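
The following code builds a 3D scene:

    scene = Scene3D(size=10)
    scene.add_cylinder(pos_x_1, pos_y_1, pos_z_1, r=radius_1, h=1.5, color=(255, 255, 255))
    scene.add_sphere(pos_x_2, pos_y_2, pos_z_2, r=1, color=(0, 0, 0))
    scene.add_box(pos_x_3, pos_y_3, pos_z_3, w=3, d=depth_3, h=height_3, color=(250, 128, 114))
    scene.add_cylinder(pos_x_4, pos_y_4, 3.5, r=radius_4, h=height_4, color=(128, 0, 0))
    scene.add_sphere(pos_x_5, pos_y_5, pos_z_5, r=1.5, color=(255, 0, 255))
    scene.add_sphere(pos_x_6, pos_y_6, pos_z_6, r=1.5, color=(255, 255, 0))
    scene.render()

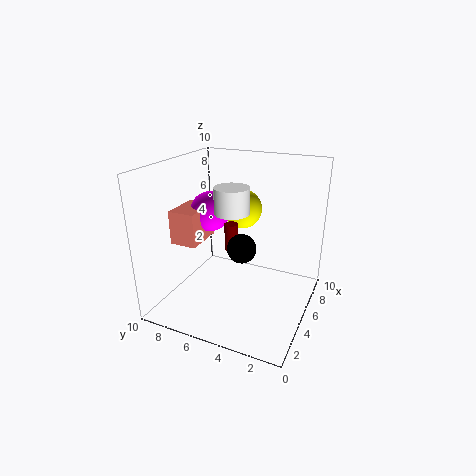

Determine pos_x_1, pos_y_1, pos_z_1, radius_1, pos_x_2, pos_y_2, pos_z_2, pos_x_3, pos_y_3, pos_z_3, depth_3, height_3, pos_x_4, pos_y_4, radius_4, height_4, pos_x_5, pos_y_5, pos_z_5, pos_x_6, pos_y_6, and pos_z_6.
pos_x_1 = 2; pos_y_1 = 4; pos_z_1 = 8; radius_1 = 1; pos_x_2 = 4.5; pos_y_2 = 4.5; pos_z_2 = 4.5; pos_x_3 = 4; pos_y_3 = 8; pos_z_3 = 4; depth_3 = 2; height_3 = 2.5; pos_x_4 = 6; pos_y_4 = 6; radius_4 = 0.5; height_4 = 2; pos_x_5 = 6.5; pos_y_5 = 8; pos_z_5 = 6; pos_x_6 = 8; pos_y_6 = 6; pos_z_6 = 6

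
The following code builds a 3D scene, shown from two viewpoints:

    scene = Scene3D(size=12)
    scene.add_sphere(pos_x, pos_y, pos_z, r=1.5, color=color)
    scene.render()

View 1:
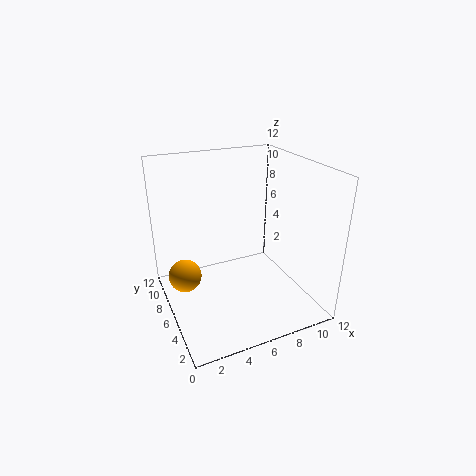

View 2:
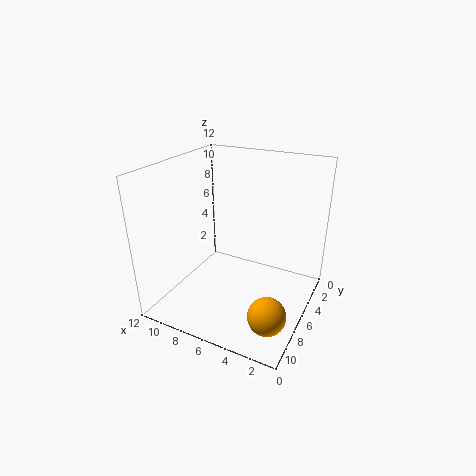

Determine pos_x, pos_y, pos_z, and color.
pos_x = 2
pos_y = 9
pos_z = 1.5
color = 'orange'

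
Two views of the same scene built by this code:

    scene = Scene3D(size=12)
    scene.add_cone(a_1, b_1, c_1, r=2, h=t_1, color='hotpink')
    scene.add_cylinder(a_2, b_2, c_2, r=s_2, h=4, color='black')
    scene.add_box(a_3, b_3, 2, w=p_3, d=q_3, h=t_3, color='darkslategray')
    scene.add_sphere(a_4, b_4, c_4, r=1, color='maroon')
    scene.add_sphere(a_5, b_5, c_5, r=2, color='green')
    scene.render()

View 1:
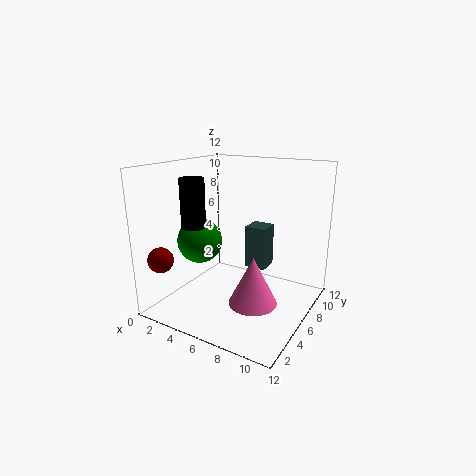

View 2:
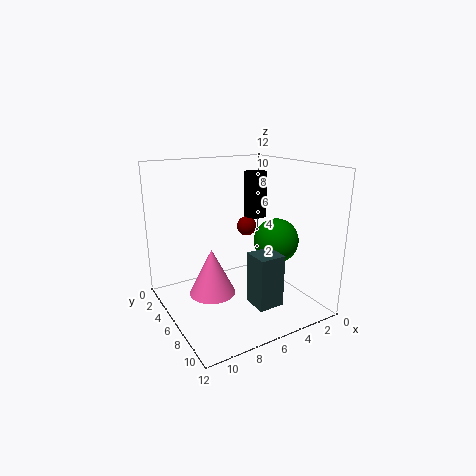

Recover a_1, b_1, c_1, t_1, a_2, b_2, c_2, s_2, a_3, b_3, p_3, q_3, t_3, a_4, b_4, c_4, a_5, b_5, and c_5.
a_1 = 8
b_1 = 5
c_1 = 1
t_1 = 4
a_2 = 3
b_2 = 4
c_2 = 7
s_2 = 1
a_3 = 5
b_3 = 9
p_3 = 2
q_3 = 2
t_3 = 4
a_4 = 2
b_4 = 1
c_4 = 5
a_5 = 2
b_5 = 6
c_5 = 5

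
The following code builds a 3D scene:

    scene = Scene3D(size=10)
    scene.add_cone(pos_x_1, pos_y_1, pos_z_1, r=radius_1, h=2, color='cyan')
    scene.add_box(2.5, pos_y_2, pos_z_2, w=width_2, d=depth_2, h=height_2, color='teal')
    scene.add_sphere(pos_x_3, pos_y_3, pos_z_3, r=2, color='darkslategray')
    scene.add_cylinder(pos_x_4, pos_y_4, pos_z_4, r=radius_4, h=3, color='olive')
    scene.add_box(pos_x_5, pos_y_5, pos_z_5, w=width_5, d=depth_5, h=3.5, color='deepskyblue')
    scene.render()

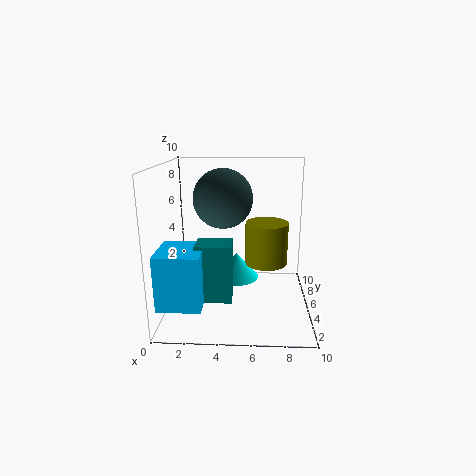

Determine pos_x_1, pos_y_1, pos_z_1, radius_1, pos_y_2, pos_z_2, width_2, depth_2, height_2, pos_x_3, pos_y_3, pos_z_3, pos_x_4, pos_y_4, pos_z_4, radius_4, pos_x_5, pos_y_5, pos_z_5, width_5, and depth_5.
pos_x_1 = 4.75, pos_y_1 = 7.75, pos_z_1 = 0.75, radius_1 = 1.75, pos_y_2 = 1.75, pos_z_2 = 1.75, width_2 = 2.25, depth_2 = 1.75, height_2 = 3.75, pos_x_3 = 4, pos_y_3 = 5, pos_z_3 = 7.75, pos_x_4 = 7, pos_y_4 = 5.5, pos_z_4 = 3, radius_4 = 1.5, pos_x_5 = 0.25, pos_y_5 = 0.5, pos_z_5 = 1.75, width_5 = 2.75, depth_5 = 3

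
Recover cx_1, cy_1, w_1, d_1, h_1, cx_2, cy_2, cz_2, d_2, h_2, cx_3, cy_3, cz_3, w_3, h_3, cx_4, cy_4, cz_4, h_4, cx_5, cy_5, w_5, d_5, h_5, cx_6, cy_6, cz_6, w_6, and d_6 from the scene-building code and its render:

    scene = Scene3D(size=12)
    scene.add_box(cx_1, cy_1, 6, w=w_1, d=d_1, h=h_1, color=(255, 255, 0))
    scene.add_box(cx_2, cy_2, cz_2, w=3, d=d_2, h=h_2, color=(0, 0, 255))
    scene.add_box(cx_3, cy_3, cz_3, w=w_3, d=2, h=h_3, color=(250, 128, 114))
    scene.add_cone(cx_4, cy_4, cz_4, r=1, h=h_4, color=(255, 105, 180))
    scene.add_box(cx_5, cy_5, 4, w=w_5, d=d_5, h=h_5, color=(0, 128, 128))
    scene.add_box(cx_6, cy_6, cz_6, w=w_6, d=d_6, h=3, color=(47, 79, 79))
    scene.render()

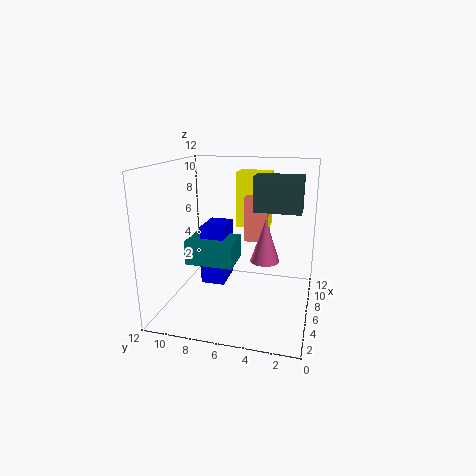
cx_1 = 9
cy_1 = 4
w_1 = 2
d_1 = 3
h_1 = 5
cx_2 = 5
cy_2 = 7
cz_2 = 2
d_2 = 2
h_2 = 5
cx_3 = 8
cy_3 = 4
cz_3 = 5
w_3 = 2
h_3 = 4
cx_4 = 2
cy_4 = 3
cz_4 = 6
h_4 = 3
cx_5 = 4
cy_5 = 6
w_5 = 3
d_5 = 4
h_5 = 2
cx_6 = 7
cy_6 = 1
cz_6 = 8
w_6 = 2
d_6 = 4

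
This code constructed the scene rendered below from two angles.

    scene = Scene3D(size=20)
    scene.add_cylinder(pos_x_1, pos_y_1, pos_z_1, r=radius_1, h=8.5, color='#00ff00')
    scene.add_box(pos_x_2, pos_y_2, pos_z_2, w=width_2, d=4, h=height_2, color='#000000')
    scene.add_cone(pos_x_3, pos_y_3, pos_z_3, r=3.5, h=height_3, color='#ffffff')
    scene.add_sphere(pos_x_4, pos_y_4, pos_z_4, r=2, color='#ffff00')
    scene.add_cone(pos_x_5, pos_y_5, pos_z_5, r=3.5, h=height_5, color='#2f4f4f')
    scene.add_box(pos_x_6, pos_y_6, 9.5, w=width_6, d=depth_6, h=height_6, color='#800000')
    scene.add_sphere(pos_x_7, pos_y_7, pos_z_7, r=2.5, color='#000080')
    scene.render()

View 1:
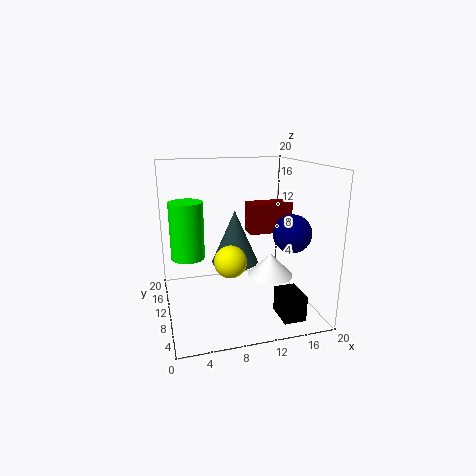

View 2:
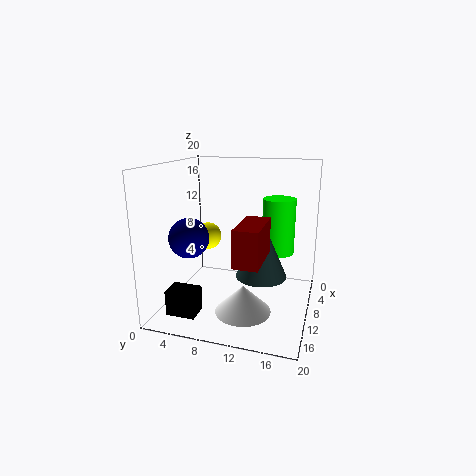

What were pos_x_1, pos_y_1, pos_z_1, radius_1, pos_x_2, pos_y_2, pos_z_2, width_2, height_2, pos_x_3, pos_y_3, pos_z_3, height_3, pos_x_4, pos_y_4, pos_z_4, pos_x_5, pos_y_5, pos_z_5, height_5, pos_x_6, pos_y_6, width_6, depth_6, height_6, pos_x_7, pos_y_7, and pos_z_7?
pos_x_1 = 3.5, pos_y_1 = 14.5, pos_z_1 = 6, radius_1 = 2.5, pos_x_2 = 14, pos_y_2 = 2, pos_z_2 = 0.5, width_2 = 3, height_2 = 3.5, pos_x_3 = 16, pos_y_3 = 12.5, pos_z_3 = 2.5, height_3 = 3.5, pos_x_4 = 7.5, pos_y_4 = 4.5, pos_z_4 = 9, pos_x_5 = 10.5, pos_y_5 = 13.5, pos_z_5 = 5, height_5 = 8, pos_x_6 = 12.5, pos_y_6 = 12, width_6 = 6.5, depth_6 = 3, height_6 = 4.5, pos_x_7 = 16, pos_y_7 = 5.5, pos_z_7 = 11.5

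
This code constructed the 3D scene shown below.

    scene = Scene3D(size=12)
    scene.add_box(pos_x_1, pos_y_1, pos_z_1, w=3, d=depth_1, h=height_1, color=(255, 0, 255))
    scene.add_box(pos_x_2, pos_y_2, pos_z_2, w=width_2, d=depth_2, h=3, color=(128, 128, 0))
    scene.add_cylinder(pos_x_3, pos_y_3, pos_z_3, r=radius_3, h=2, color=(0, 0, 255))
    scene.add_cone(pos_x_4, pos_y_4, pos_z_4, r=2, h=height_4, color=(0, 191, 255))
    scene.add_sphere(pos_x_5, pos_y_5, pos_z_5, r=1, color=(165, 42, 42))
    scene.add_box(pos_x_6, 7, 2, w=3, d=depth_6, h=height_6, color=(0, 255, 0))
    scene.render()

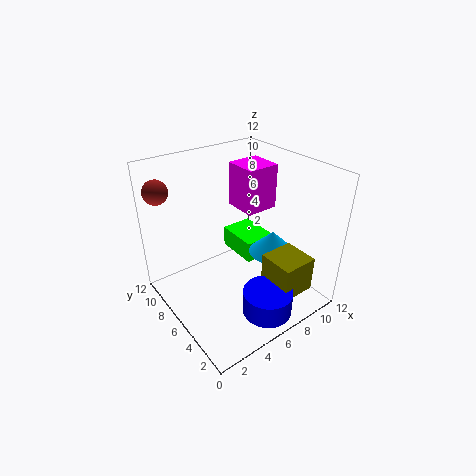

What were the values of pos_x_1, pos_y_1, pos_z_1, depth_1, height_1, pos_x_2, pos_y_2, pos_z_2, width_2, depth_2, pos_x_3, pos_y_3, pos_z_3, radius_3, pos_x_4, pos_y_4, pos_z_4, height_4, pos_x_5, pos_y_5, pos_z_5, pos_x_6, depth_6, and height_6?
pos_x_1 = 8, pos_y_1 = 7, pos_z_1 = 7, depth_1 = 3, height_1 = 4, pos_x_2 = 7, pos_y_2 = 1, pos_z_2 = 2, width_2 = 3, depth_2 = 3, pos_x_3 = 6, pos_y_3 = 2, pos_z_3 = 1, radius_3 = 2, pos_x_4 = 9, pos_y_4 = 5, pos_z_4 = 4, height_4 = 2, pos_x_5 = 1, pos_y_5 = 10, pos_z_5 = 10, pos_x_6 = 8, depth_6 = 4, height_6 = 2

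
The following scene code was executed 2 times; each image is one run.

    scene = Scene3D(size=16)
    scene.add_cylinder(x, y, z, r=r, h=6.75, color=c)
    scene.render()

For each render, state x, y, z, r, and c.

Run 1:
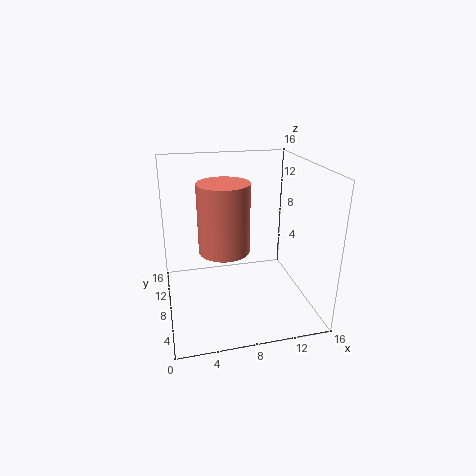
x = 5.75
y = 4.5
z = 8.5
r = 2.5
c = 'salmon'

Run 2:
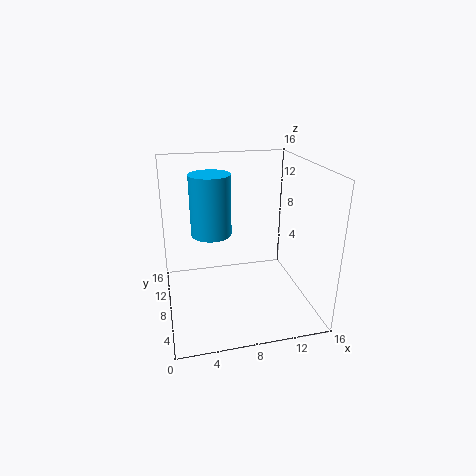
x = 5.25
y = 9.25
z = 8.25
r = 2.25
c = 'deepskyblue'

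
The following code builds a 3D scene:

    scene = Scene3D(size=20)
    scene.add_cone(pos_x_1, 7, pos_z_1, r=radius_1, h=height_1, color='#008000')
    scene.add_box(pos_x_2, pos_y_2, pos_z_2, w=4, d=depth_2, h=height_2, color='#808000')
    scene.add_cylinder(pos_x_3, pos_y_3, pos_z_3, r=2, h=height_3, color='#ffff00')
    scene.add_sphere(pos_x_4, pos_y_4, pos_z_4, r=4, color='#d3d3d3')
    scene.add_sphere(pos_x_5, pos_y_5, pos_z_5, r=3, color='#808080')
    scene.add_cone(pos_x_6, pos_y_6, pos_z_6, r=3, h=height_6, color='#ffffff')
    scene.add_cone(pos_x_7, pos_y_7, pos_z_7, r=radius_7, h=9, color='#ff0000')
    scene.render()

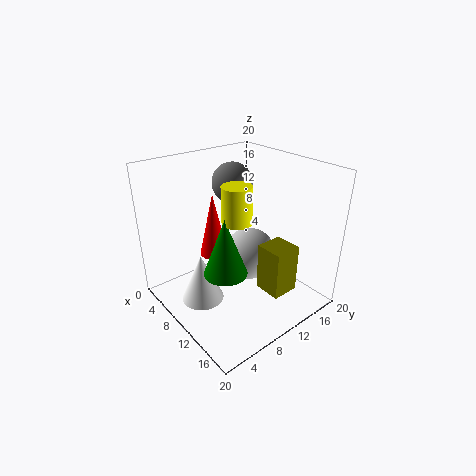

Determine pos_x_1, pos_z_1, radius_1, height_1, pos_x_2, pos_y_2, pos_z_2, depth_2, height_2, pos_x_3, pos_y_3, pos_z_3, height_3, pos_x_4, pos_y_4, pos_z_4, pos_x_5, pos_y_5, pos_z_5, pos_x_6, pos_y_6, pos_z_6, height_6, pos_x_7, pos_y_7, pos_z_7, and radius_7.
pos_x_1 = 11; pos_z_1 = 6; radius_1 = 3; height_1 = 8; pos_x_2 = 12; pos_y_2 = 12; pos_z_2 = 2; depth_2 = 4; height_2 = 7; pos_x_3 = 11; pos_y_3 = 9; pos_z_3 = 13; height_3 = 5; pos_x_4 = 8; pos_y_4 = 14; pos_z_4 = 5; pos_x_5 = 5; pos_y_5 = 13; pos_z_5 = 16; pos_x_6 = 8; pos_y_6 = 5; pos_z_6 = 1; height_6 = 7; pos_x_7 = 7; pos_y_7 = 8; pos_z_7 = 7; radius_7 = 2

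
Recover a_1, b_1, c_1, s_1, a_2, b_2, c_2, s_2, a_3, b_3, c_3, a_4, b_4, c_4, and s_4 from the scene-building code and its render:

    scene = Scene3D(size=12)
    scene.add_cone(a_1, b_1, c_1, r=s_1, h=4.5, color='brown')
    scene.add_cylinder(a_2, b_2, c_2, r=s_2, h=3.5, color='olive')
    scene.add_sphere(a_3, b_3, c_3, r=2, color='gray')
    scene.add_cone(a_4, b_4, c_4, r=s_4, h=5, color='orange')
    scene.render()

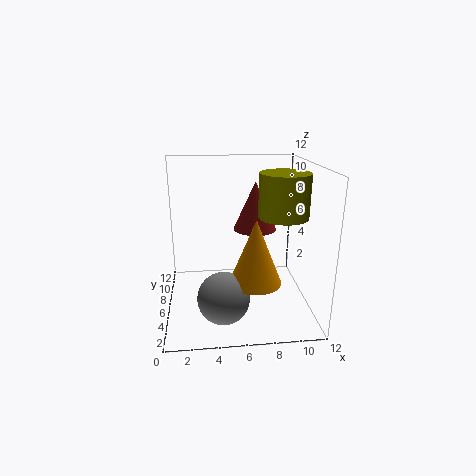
a_1 = 8; b_1 = 9.5; c_1 = 5.5; s_1 = 2; a_2 = 9.5; b_2 = 5; c_2 = 8; s_2 = 2; a_3 = 4.5; b_3 = 2.5; c_3 = 2.5; a_4 = 7; b_4 = 3; c_4 = 3.5; s_4 = 2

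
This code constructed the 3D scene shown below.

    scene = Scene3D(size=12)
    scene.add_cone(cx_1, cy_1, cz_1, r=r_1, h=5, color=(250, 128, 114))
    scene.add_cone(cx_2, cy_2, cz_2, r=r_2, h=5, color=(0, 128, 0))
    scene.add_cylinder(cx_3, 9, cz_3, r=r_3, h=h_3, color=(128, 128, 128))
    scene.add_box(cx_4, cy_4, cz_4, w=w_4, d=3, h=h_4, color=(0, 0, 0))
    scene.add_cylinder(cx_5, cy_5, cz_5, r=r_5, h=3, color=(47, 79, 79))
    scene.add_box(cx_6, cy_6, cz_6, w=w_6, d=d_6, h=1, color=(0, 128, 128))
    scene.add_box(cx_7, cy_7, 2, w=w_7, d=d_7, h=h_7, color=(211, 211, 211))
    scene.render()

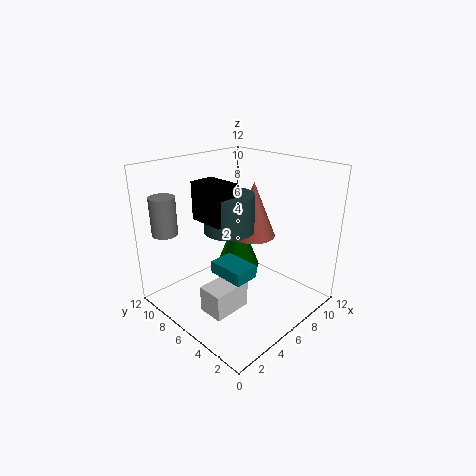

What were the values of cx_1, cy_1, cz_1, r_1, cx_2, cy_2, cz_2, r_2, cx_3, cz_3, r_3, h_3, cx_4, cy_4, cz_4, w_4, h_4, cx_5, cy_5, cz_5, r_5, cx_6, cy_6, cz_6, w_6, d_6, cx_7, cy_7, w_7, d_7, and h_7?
cx_1 = 9; cy_1 = 7; cz_1 = 5; r_1 = 2; cx_2 = 8; cy_2 = 8; cz_2 = 2; r_2 = 2; cx_3 = 1; cz_3 = 7; r_3 = 1; h_3 = 3; cx_4 = 3; cy_4 = 5; cz_4 = 8; w_4 = 2; h_4 = 3; cx_5 = 5; cy_5 = 6; cz_5 = 7; r_5 = 2; cx_6 = 3; cy_6 = 3; cz_6 = 4; w_6 = 2; d_6 = 3; cx_7 = 1; cy_7 = 3; w_7 = 3; d_7 = 2; h_7 = 2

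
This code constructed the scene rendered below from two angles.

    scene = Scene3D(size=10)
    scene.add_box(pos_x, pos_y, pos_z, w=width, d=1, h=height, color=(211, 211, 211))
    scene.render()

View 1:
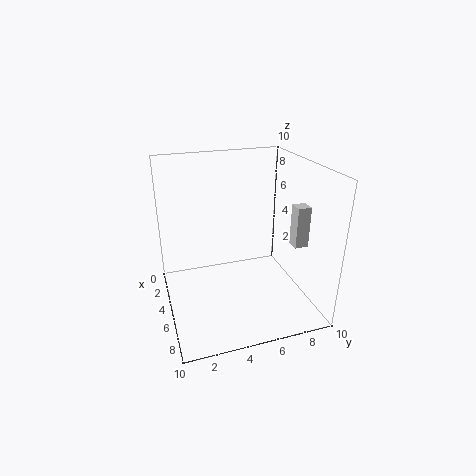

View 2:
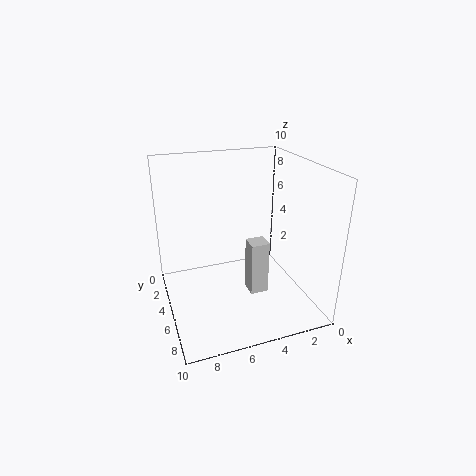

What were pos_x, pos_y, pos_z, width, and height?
pos_x = 5, pos_y = 9, pos_z = 4, width = 1, height = 3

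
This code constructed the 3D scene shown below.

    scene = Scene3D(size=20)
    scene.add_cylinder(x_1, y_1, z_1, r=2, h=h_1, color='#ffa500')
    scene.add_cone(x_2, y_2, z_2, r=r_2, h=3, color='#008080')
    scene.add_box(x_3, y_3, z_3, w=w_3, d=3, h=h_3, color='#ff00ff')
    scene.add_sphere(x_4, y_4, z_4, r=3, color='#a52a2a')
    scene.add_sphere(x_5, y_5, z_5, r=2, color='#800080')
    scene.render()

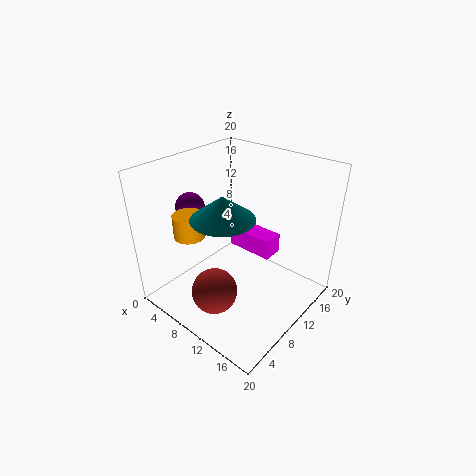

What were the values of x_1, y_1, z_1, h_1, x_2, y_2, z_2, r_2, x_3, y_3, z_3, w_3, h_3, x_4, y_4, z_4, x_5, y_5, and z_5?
x_1 = 7; y_1 = 4; z_1 = 12; h_1 = 3; x_2 = 11; y_2 = 6; z_2 = 15; r_2 = 4; x_3 = 6; y_3 = 13; z_3 = 6; w_3 = 7; h_3 = 3; x_4 = 11; y_4 = 4; z_4 = 5; x_5 = 4; y_5 = 7; z_5 = 14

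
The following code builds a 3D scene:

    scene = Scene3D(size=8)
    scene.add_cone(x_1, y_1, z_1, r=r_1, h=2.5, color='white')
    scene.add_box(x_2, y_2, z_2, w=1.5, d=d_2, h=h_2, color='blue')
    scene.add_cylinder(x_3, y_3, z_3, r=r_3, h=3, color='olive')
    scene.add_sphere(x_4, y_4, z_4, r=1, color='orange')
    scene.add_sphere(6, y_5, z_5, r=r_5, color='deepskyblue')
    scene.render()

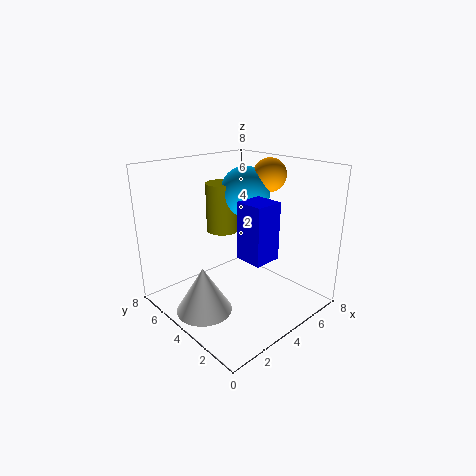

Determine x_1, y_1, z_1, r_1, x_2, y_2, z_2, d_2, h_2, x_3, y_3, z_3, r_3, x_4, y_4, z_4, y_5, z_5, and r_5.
x_1 = 1.5; y_1 = 4; z_1 = 0.5; r_1 = 1.5; x_2 = 3; y_2 = 1.5; z_2 = 3.5; d_2 = 1.5; h_2 = 3; x_3 = 5; y_3 = 6.5; z_3 = 3.5; r_3 = 1; x_4 = 7; y_4 = 4.5; z_4 = 7; y_5 = 5.5; z_5 = 6; r_5 = 1.5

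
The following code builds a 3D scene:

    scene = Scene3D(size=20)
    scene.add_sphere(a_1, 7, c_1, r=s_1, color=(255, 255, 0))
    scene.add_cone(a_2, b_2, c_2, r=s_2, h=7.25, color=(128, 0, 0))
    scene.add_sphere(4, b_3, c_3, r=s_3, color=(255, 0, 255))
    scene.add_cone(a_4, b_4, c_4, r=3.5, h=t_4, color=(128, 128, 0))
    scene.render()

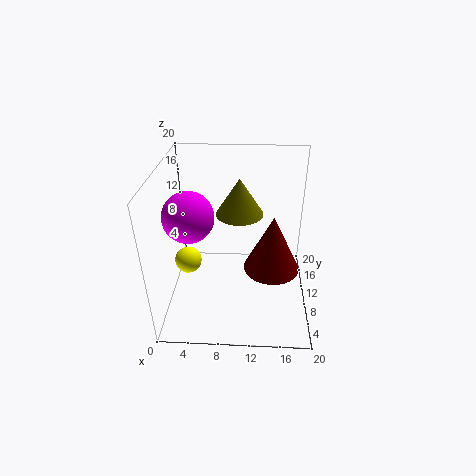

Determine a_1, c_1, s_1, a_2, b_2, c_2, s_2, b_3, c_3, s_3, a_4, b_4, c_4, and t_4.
a_1 = 3.5, c_1 = 8.25, s_1 = 1.75, a_2 = 14.5, b_2 = 5.75, c_2 = 8.5, s_2 = 3.5, b_3 = 7, c_3 = 14.75, s_3 = 3.25, a_4 = 10, b_4 = 14.25, c_4 = 11.5, t_4 = 5.5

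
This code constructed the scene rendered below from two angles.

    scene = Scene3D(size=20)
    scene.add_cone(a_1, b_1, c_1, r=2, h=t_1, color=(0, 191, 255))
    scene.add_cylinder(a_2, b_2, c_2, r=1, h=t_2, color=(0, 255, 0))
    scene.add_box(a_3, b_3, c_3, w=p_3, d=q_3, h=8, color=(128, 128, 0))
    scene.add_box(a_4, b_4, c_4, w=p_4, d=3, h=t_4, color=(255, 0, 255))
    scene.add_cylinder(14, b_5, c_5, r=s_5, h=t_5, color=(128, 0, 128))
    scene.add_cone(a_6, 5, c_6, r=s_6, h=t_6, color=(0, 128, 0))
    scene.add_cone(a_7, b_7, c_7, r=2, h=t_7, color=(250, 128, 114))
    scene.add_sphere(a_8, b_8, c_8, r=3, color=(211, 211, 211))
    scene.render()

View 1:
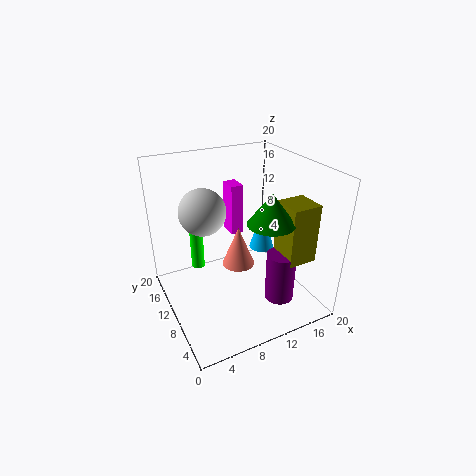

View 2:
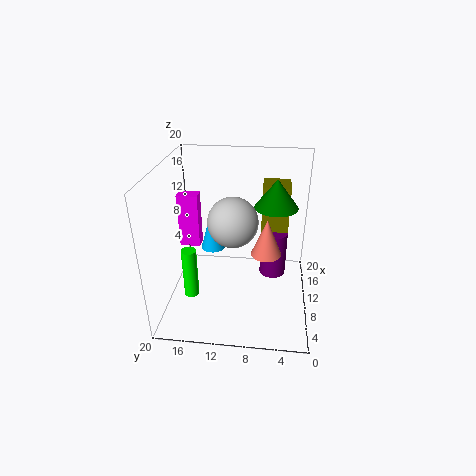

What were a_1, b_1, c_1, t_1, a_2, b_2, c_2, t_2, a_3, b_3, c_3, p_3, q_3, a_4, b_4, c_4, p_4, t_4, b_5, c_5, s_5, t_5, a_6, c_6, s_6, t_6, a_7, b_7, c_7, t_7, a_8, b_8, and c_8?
a_1 = 17
b_1 = 15
c_1 = 4
t_1 = 7
a_2 = 6
b_2 = 16
c_2 = 3
t_2 = 7
a_3 = 14
b_3 = 3
c_3 = 8
p_3 = 4
q_3 = 4
a_4 = 12
b_4 = 16
c_4 = 7
p_4 = 2
t_4 = 8
b_5 = 5
c_5 = 2
s_5 = 2
t_5 = 7
a_6 = 12
c_6 = 14
s_6 = 3
t_6 = 4
a_7 = 8
b_7 = 6
c_7 = 9
t_7 = 5
a_8 = 5
b_8 = 10
c_8 = 15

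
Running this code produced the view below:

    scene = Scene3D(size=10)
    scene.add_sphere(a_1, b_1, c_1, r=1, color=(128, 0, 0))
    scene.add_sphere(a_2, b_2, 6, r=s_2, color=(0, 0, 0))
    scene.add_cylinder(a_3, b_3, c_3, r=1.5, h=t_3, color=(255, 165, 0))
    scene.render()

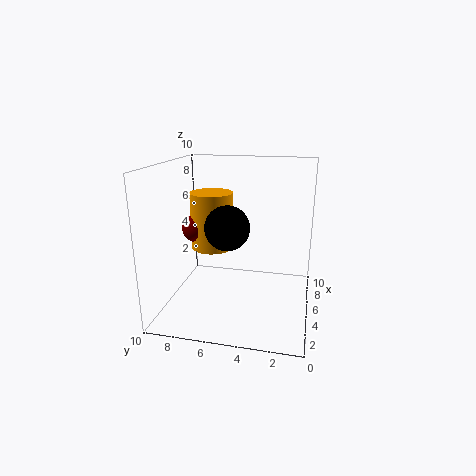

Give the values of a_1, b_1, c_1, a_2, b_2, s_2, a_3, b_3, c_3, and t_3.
a_1 = 5, b_1 = 8, c_1 = 5.5, a_2 = 4, b_2 = 5.5, s_2 = 1.5, a_3 = 5.5, b_3 = 7, c_3 = 4, t_3 = 4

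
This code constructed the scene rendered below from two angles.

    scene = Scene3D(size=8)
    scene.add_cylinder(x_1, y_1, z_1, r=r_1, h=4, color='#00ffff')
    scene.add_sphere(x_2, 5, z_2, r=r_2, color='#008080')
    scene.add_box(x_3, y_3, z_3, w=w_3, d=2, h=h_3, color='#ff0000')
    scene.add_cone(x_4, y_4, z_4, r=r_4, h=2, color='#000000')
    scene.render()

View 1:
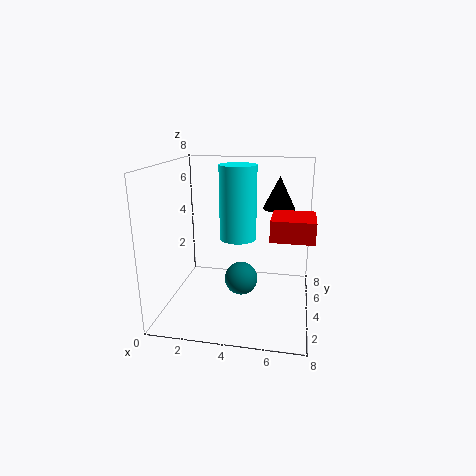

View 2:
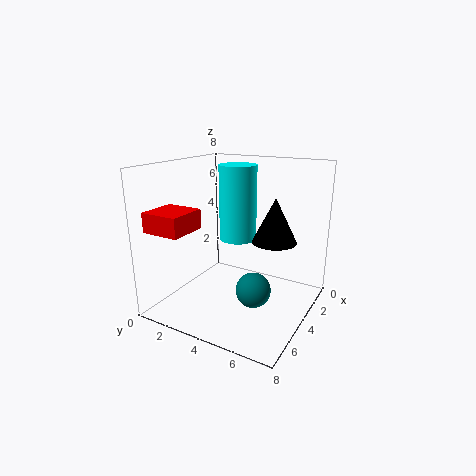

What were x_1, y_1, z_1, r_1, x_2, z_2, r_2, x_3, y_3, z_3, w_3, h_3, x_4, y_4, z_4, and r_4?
x_1 = 4; y_1 = 4; z_1 = 4; r_1 = 1; x_2 = 4; z_2 = 1; r_2 = 1; x_3 = 6; y_3 = 1; z_3 = 5; w_3 = 2; h_3 = 1; x_4 = 6; y_4 = 7; z_4 = 5; r_4 = 1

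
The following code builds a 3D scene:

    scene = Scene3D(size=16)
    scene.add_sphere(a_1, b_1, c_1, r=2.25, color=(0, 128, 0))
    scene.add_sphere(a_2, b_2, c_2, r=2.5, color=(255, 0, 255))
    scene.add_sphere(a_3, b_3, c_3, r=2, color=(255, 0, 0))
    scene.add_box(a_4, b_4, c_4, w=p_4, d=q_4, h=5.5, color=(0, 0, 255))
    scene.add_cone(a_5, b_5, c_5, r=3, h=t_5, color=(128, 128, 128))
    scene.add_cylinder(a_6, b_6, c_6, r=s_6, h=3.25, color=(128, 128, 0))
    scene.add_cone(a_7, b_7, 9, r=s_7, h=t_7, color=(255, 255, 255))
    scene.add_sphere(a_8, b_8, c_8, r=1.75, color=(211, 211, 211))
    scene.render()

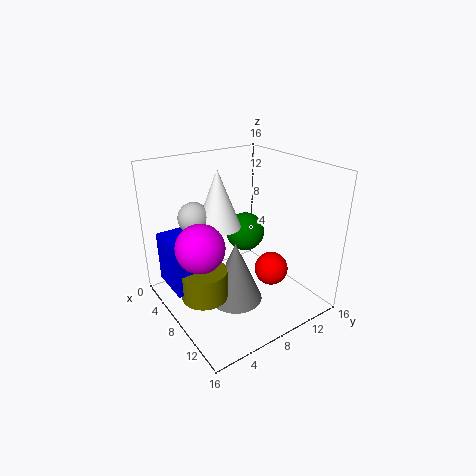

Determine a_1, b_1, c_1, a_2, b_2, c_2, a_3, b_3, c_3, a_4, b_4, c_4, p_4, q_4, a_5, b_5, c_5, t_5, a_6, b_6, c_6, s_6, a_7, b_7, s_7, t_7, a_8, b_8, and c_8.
a_1 = 6.25, b_1 = 10.25, c_1 = 7.5, a_2 = 9, b_2 = 2.75, c_2 = 8.75, a_3 = 9, b_3 = 12.25, c_3 = 3, a_4 = 3.75, b_4 = 0.25, c_4 = 3.5, p_4 = 4.75, q_4 = 3.75, a_5 = 9, b_5 = 7, c_5 = 1, t_5 = 7, a_6 = 8.5, b_6 = 3.25, c_6 = 2.5, s_6 = 2.5, a_7 = 6, b_7 = 6.75, s_7 = 2.5, t_7 = 6.5, a_8 = 5, b_8 = 4.25, c_8 = 10.25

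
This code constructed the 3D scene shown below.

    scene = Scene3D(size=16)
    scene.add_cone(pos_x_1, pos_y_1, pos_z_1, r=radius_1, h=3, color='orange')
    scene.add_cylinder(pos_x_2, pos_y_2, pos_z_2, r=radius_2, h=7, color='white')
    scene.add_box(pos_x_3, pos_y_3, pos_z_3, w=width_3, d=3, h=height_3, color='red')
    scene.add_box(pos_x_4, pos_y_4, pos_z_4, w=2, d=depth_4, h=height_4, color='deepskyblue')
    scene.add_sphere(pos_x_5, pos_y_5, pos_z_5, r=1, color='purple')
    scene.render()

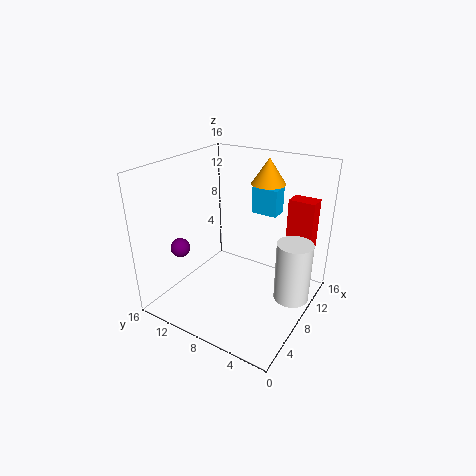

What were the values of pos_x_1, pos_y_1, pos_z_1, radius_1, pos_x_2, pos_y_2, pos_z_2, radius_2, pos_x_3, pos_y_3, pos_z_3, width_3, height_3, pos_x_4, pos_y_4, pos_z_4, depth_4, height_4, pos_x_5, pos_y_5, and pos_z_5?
pos_x_1 = 13, pos_y_1 = 7, pos_z_1 = 13, radius_1 = 2, pos_x_2 = 10, pos_y_2 = 2, pos_z_2 = 1, radius_2 = 2, pos_x_3 = 12, pos_y_3 = 1, pos_z_3 = 6, width_3 = 2, height_3 = 6, pos_x_4 = 11, pos_y_4 = 5, pos_z_4 = 10, depth_4 = 3, height_4 = 3, pos_x_5 = 3, pos_y_5 = 12, pos_z_5 = 8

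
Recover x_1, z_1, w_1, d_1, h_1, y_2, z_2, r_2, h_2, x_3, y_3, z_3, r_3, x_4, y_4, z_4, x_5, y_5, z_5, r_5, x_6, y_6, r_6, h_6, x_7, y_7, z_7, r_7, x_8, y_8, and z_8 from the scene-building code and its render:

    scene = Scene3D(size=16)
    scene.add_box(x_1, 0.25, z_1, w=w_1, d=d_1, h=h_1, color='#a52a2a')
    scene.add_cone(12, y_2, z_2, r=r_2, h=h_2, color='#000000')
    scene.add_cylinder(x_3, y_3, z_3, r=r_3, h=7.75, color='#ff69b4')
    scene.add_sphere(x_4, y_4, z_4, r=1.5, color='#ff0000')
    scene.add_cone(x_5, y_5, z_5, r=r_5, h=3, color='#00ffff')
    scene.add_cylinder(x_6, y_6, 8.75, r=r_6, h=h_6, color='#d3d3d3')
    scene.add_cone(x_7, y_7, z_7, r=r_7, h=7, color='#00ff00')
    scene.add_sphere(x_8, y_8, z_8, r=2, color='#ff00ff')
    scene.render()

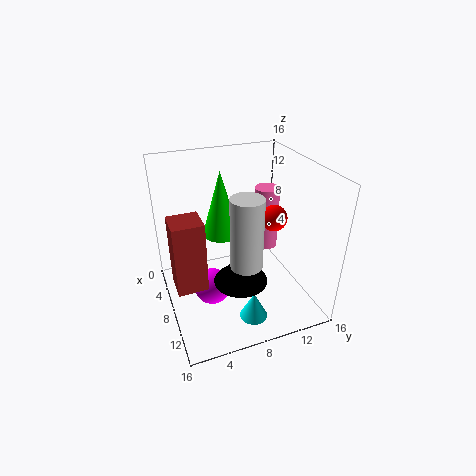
x_1 = 9.25; z_1 = 5.5; w_1 = 3; d_1 = 3; h_1 = 7.25; y_2 = 6.75; z_2 = 5.5; r_2 = 2.75; h_2 = 2.75; x_3 = 4.75; y_3 = 13; z_3 = 4.25; r_3 = 1.5; x_4 = 7.75; y_4 = 12.5; z_4 = 9.5; x_5 = 12.75; y_5 = 8; z_5 = 0.75; r_5 = 1.5; x_6 = 14; y_6 = 6.5; r_6 = 1.5; h_6 = 6.75; x_7 = 7.5; y_7 = 6.25; z_7 = 8.75; r_7 = 2; x_8 = 9; y_8 = 4.5; z_8 = 3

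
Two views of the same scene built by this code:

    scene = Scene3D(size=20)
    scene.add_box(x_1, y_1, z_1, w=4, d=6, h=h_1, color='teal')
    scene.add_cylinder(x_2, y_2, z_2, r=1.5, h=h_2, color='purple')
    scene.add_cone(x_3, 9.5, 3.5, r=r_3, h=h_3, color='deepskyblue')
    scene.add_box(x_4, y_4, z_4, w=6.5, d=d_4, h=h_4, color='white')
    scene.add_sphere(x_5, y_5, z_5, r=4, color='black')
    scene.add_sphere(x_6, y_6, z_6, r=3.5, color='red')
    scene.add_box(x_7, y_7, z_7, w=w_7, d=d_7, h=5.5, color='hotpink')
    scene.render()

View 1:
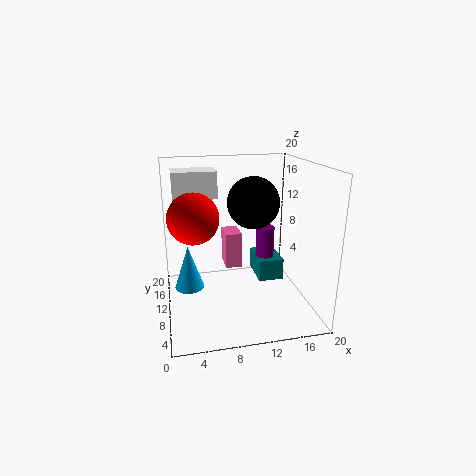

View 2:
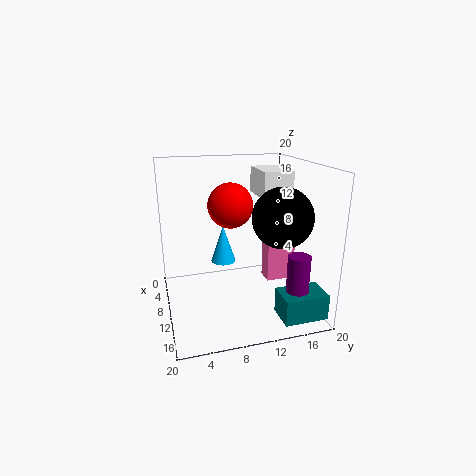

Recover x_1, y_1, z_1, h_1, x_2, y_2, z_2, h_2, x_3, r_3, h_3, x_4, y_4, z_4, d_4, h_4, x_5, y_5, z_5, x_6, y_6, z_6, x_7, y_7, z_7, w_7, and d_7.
x_1 = 14.5; y_1 = 14; z_1 = 0.5; h_1 = 3.5; x_2 = 16; y_2 = 16.5; z_2 = 2.5; h_2 = 6.5; x_3 = 3; r_3 = 2; h_3 = 6; x_4 = 1.5; y_4 = 14.5; z_4 = 14.5; d_4 = 4.5; h_4 = 4; x_5 = 13.5; y_5 = 15; z_5 = 13.5; x_6 = 4; y_6 = 10.5; z_6 = 13; x_7 = 9; y_7 = 14; z_7 = 3.5; w_7 = 2.5; d_7 = 4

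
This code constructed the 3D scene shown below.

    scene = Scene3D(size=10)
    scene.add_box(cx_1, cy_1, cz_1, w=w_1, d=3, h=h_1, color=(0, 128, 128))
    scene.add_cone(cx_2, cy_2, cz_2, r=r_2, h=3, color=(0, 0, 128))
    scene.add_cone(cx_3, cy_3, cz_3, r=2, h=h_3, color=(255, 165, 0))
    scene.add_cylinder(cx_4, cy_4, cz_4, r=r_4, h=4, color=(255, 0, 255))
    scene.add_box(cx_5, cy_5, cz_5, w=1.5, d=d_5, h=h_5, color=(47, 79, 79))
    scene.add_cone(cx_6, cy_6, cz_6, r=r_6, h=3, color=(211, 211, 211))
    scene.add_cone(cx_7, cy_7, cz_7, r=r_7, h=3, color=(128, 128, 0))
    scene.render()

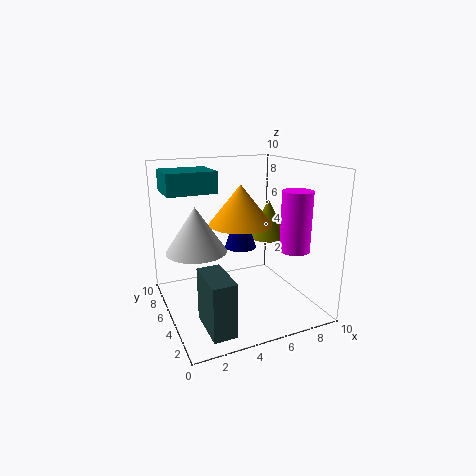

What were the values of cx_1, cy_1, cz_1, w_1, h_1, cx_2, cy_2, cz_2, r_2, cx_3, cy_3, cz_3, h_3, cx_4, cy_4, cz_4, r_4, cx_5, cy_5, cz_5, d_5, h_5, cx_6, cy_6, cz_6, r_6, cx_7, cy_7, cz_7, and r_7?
cx_1 = 0.5, cy_1 = 6, cz_1 = 8, w_1 = 3.5, h_1 = 1.5, cx_2 = 4.5, cy_2 = 3.5, cz_2 = 5, r_2 = 1, cx_3 = 4.5, cy_3 = 3.5, cz_3 = 6.5, h_3 = 2.5, cx_4 = 8, cy_4 = 2.5, cz_4 = 4.5, r_4 = 1, cx_5 = 1.5, cy_5 = 0.5, cz_5 = 0.5, d_5 = 3, h_5 = 3.5, cx_6 = 2, cy_6 = 5, cz_6 = 4.5, r_6 = 2, cx_7 = 8.5, cy_7 = 7, cz_7 = 4, r_7 = 1.5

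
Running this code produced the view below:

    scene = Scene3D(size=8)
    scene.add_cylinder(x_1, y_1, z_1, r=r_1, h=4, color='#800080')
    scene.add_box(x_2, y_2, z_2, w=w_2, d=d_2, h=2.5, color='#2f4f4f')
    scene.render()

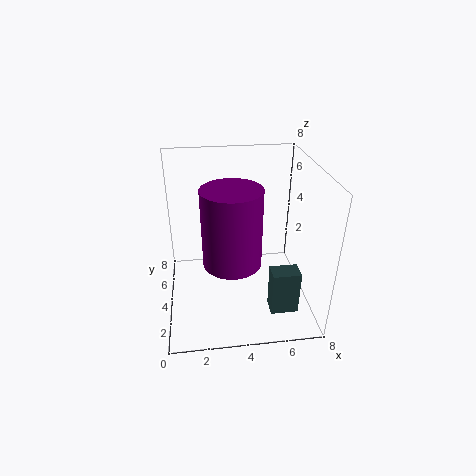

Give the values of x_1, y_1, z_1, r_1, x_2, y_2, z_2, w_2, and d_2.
x_1 = 3.5
y_1 = 2.5
z_1 = 3.5
r_1 = 1.5
x_2 = 5.5
y_2 = 1.5
z_2 = 0.5
w_2 = 1.5
d_2 = 1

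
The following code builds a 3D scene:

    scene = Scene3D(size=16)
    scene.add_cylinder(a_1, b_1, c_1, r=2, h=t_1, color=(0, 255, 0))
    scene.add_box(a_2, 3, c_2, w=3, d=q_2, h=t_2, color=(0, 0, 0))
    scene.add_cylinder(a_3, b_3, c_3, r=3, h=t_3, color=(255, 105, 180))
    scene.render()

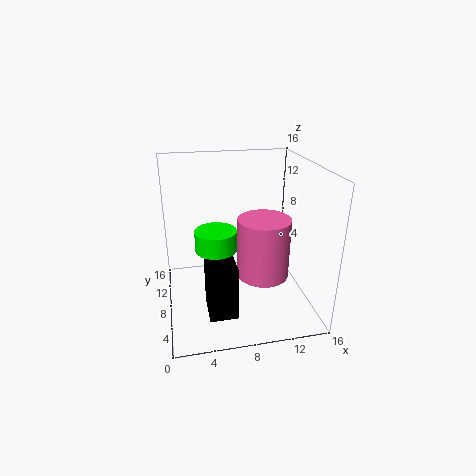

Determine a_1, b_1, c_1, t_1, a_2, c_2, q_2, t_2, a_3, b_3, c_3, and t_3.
a_1 = 5, b_1 = 4, c_1 = 9, t_1 = 2, a_2 = 4, c_2 = 1, q_2 = 4, t_2 = 6, a_3 = 11, b_3 = 8, c_3 = 3, t_3 = 7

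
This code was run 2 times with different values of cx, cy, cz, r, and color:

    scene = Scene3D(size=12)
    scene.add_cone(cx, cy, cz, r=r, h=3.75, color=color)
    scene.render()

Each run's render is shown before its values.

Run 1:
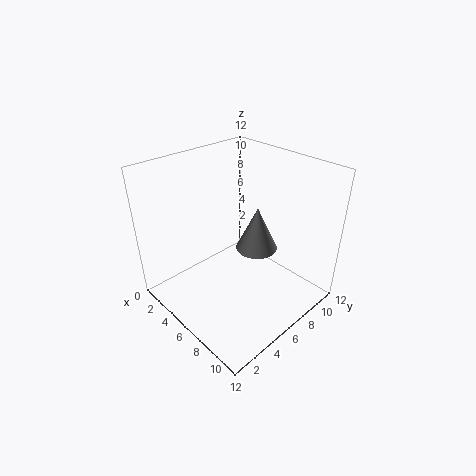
cx = 6.75, cy = 7.5, cz = 4.75, r = 1.75, color = 'gray'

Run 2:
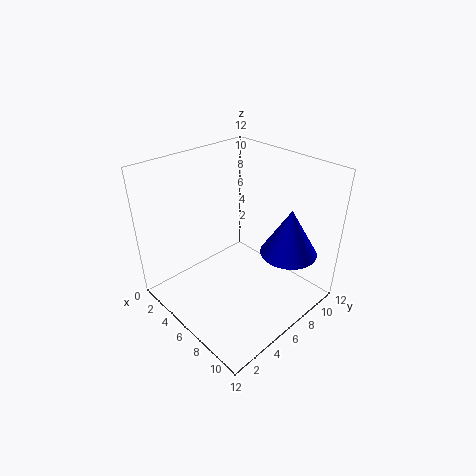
cx = 9.75, cy = 8, cz = 5.5, r = 2.25, color = 'blue'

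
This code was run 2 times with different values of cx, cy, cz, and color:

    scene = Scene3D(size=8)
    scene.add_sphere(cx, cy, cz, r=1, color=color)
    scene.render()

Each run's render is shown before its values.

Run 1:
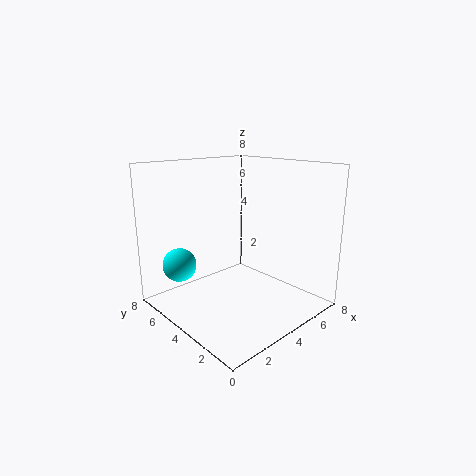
cx = 2; cy = 7; cz = 2; color = 'cyan'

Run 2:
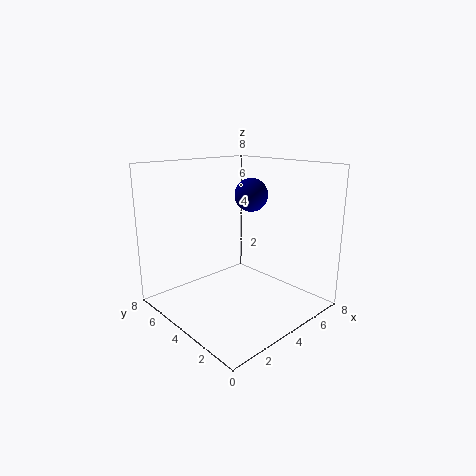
cx = 6; cy = 5; cz = 6; color = 'navy'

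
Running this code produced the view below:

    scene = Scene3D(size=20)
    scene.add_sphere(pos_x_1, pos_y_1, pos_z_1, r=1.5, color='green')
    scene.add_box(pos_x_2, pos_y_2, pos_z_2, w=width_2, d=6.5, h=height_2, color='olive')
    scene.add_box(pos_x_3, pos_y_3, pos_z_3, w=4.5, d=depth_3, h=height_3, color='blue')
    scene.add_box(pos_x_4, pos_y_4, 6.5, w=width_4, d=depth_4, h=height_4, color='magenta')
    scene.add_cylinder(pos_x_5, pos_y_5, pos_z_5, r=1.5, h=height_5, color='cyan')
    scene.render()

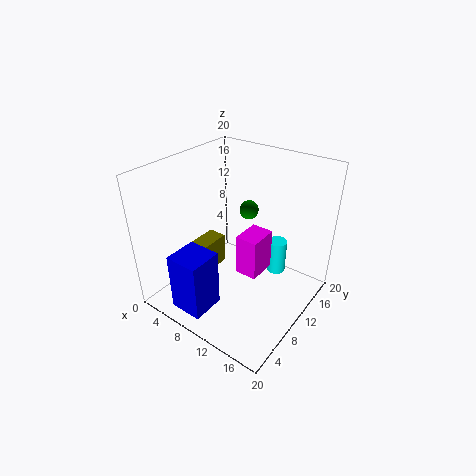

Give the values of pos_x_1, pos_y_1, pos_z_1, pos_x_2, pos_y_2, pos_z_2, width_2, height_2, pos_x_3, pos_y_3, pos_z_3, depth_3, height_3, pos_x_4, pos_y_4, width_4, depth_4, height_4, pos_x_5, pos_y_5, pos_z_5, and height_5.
pos_x_1 = 7, pos_y_1 = 17, pos_z_1 = 10.5, pos_x_2 = 0.5, pos_y_2 = 8.5, pos_z_2 = 0.5, width_2 = 3, height_2 = 5, pos_x_3 = 6, pos_y_3 = 0.5, pos_z_3 = 2.5, depth_3 = 4.5, height_3 = 8, pos_x_4 = 11.5, pos_y_4 = 7.5, width_4 = 3, depth_4 = 4, height_4 = 5.5, pos_x_5 = 12, pos_y_5 = 18, pos_z_5 = 0.5, height_5 = 5.5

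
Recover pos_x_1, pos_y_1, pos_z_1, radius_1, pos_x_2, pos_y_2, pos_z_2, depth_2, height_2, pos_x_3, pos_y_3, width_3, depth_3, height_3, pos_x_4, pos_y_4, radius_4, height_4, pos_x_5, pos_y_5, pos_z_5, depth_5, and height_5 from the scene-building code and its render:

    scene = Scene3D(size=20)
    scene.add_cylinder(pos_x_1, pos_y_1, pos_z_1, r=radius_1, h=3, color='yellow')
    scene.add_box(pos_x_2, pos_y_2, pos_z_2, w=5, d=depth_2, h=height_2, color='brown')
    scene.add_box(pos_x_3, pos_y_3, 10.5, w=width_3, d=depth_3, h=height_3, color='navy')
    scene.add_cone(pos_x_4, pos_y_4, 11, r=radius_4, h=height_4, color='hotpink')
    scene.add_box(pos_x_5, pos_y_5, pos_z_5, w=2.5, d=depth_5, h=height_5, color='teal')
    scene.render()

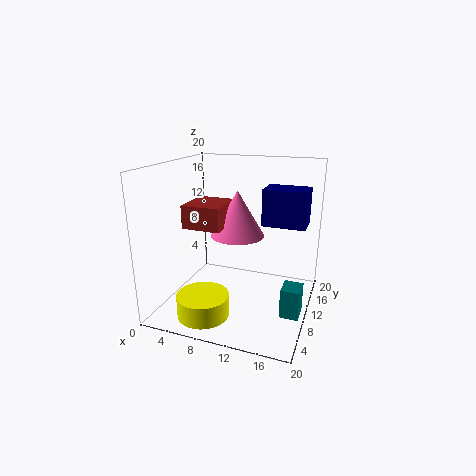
pos_x_1 = 7
pos_y_1 = 4.5
pos_z_1 = 0.5
radius_1 = 3.5
pos_x_2 = 4.5
pos_y_2 = 4.5
pos_z_2 = 12.5
depth_2 = 5.5
height_2 = 3
pos_x_3 = 12
pos_y_3 = 14.5
width_3 = 6.5
depth_3 = 4.5
height_3 = 5.5
pos_x_4 = 10.5
pos_y_4 = 8.5
radius_4 = 3.5
height_4 = 6
pos_x_5 = 17
pos_y_5 = 6.5
pos_z_5 = 1
depth_5 = 3
height_5 = 4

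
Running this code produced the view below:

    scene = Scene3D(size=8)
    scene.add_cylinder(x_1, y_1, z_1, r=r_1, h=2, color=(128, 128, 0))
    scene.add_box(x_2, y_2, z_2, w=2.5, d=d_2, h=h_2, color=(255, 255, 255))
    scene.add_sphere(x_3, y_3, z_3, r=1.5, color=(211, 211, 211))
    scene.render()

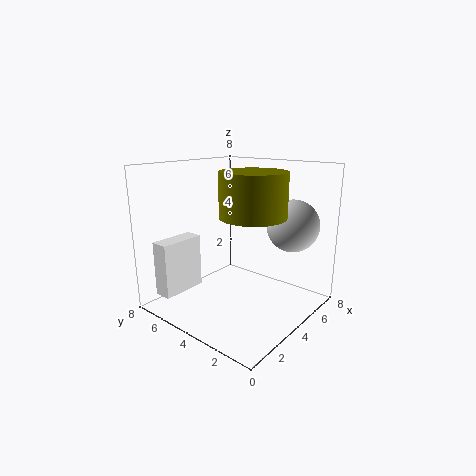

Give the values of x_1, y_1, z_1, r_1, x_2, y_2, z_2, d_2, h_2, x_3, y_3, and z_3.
x_1 = 2; y_1 = 1.5; z_1 = 6; r_1 = 1.5; x_2 = 0.5; y_2 = 6; z_2 = 1; d_2 = 1; h_2 = 3; x_3 = 6.5; y_3 = 2; z_3 = 4.5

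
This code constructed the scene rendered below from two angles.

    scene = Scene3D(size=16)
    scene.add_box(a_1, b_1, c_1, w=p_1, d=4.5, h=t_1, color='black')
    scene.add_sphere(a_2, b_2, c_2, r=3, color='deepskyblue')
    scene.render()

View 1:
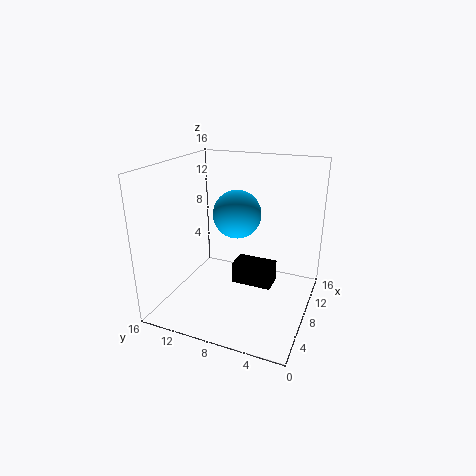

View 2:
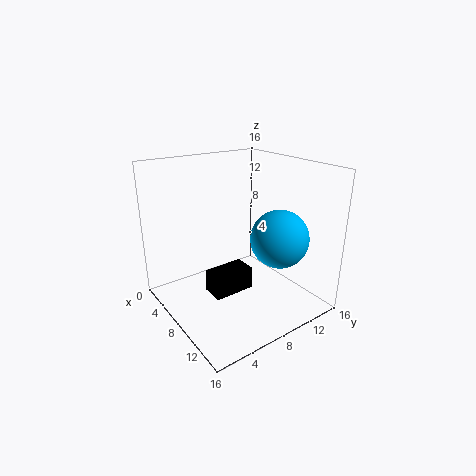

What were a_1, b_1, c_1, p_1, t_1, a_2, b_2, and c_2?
a_1 = 7.5, b_1 = 4, c_1 = 2.5, p_1 = 2.5, t_1 = 2.5, a_2 = 12.5, b_2 = 10, c_2 = 9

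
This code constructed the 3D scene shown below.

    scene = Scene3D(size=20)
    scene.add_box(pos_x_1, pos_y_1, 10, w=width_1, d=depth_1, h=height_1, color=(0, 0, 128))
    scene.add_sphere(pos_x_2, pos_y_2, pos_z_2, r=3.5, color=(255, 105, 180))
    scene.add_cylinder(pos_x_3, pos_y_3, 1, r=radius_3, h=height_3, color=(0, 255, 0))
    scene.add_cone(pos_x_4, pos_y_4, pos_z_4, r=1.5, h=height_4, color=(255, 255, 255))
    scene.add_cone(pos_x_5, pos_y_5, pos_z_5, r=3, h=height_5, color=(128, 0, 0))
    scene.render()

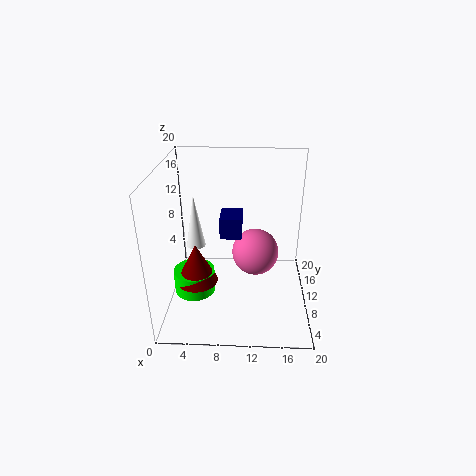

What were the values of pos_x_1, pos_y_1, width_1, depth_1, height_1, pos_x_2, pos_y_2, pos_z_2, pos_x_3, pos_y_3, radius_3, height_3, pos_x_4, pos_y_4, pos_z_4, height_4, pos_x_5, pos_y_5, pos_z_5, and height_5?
pos_x_1 = 7.5, pos_y_1 = 9.5, width_1 = 3, depth_1 = 4, height_1 = 3, pos_x_2 = 12.5, pos_y_2 = 13, pos_z_2 = 6, pos_x_3 = 3.5, pos_y_3 = 10, radius_3 = 3, height_3 = 3.5, pos_x_4 = 3, pos_y_4 = 15.5, pos_z_4 = 5.5, height_4 = 8.5, pos_x_5 = 4, pos_y_5 = 9.5, pos_z_5 = 3, height_5 = 6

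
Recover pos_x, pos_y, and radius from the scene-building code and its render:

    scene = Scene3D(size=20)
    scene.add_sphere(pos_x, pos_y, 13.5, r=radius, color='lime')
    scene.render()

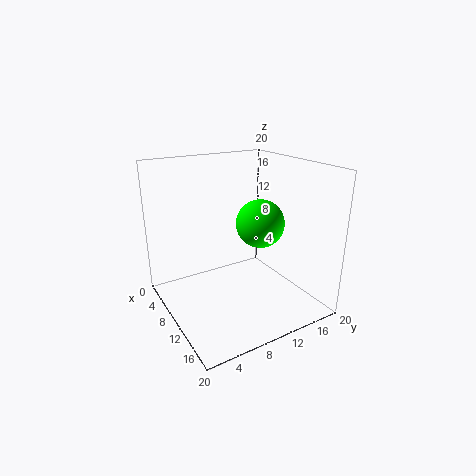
pos_x = 14.5, pos_y = 10.5, radius = 3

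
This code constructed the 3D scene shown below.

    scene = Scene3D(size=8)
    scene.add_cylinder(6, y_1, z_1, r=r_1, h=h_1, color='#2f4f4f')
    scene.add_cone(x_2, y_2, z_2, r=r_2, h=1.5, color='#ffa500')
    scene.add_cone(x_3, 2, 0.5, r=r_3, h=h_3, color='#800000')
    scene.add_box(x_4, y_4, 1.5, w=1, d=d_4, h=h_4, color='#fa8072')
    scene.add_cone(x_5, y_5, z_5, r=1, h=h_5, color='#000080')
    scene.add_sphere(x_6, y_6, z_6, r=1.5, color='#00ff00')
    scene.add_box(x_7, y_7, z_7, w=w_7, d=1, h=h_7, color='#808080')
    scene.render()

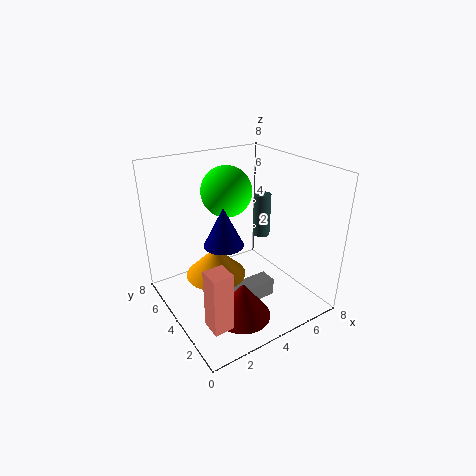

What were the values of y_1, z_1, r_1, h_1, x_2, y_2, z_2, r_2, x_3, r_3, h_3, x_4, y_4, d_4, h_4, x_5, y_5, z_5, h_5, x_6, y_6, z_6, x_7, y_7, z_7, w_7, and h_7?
y_1 = 4.5
z_1 = 3.5
r_1 = 0.5
h_1 = 2.5
x_2 = 2
y_2 = 3
z_2 = 3
r_2 = 1.5
x_3 = 3
r_3 = 1.5
h_3 = 2
x_4 = 0.5
y_4 = 0.5
d_4 = 1
h_4 = 3
x_5 = 2.5
y_5 = 3
z_5 = 4.5
h_5 = 2
x_6 = 4.5
y_6 = 6
z_6 = 6
x_7 = 3
y_7 = 2.5
z_7 = 0.5
w_7 = 2.5
h_7 = 1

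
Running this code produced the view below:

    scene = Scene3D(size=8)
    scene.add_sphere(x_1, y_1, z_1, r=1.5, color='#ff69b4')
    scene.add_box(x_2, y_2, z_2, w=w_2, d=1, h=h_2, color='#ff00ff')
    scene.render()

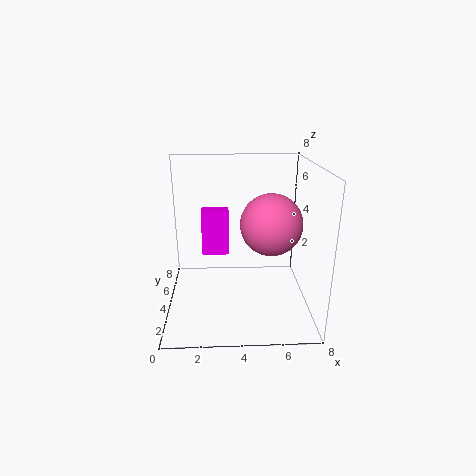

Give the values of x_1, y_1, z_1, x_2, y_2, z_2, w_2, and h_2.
x_1 = 5.5
y_1 = 2
z_1 = 5.5
x_2 = 2
y_2 = 4
z_2 = 3
w_2 = 1.5
h_2 = 2.5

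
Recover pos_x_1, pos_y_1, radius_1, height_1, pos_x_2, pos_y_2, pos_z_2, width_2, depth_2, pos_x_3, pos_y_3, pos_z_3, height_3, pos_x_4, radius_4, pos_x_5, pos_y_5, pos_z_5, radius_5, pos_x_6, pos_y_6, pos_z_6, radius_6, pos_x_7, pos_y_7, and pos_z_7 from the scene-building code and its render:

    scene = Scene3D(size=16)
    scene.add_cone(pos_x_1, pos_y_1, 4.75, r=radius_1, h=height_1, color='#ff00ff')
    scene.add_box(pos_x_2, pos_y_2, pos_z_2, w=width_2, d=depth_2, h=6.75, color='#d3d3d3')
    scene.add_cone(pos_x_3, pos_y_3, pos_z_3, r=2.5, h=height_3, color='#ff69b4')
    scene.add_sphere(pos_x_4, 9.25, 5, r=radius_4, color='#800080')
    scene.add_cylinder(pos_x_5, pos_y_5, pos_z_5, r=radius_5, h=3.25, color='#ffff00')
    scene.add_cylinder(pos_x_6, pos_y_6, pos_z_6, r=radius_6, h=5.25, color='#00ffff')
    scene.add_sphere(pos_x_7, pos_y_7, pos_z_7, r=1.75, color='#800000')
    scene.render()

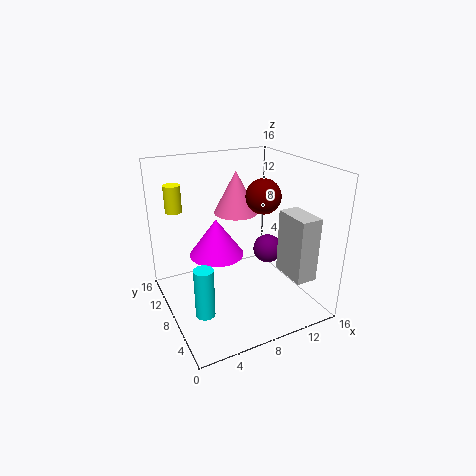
pos_x_1 = 6.75
pos_y_1 = 11.25
radius_1 = 3.25
height_1 = 4.5
pos_x_2 = 11.25
pos_y_2 = 1
pos_z_2 = 5
width_2 = 2.25
depth_2 = 4
pos_x_3 = 8.75
pos_y_3 = 10
pos_z_3 = 10.25
height_3 = 4.75
pos_x_4 = 12.75
radius_4 = 1.75
pos_x_5 = 2.75
pos_y_5 = 14.5
pos_z_5 = 9.75
radius_5 = 1
pos_x_6 = 2.5
pos_y_6 = 4.5
pos_z_6 = 2
radius_6 = 1
pos_x_7 = 9.25
pos_y_7 = 5
pos_z_7 = 13.5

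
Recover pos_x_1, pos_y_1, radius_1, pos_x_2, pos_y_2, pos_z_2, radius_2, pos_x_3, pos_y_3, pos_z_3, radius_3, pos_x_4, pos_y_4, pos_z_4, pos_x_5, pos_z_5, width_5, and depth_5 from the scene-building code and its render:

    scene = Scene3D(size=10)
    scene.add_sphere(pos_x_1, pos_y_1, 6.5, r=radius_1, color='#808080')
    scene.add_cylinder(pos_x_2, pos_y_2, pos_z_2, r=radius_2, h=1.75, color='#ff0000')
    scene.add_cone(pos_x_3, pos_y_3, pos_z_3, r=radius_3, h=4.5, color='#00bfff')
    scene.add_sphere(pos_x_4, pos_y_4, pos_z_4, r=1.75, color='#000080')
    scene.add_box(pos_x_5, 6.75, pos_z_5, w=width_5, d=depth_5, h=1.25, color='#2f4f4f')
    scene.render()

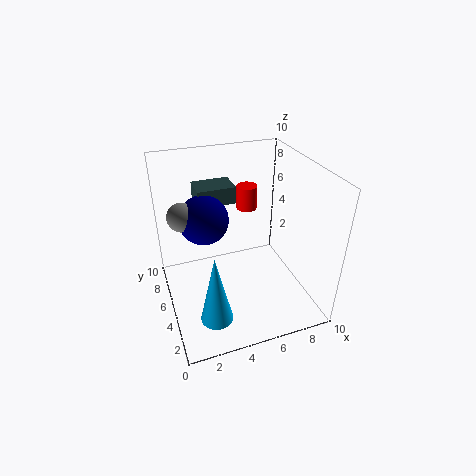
pos_x_1 = 1.5; pos_y_1 = 6.5; radius_1 = 1; pos_x_2 = 6.5; pos_y_2 = 7.25; pos_z_2 = 6; radius_2 = 0.75; pos_x_3 = 2.25; pos_y_3 = 1.25; pos_z_3 = 2; radius_3 = 1; pos_x_4 = 3; pos_y_4 = 6.5; pos_z_4 = 6; pos_x_5 = 2.75; pos_z_5 = 6.75; width_5 = 2.75; depth_5 = 2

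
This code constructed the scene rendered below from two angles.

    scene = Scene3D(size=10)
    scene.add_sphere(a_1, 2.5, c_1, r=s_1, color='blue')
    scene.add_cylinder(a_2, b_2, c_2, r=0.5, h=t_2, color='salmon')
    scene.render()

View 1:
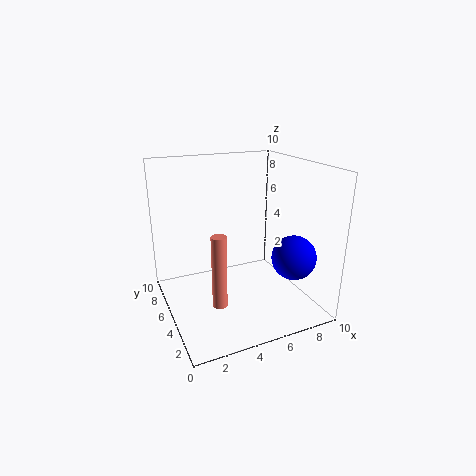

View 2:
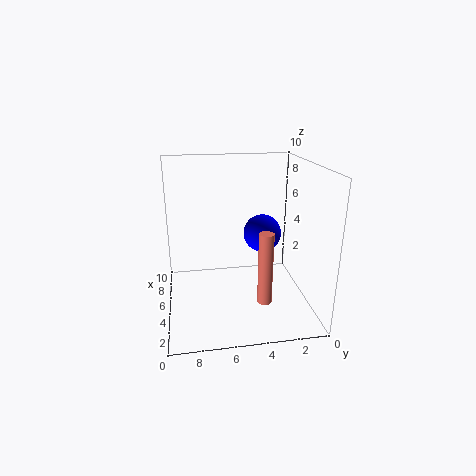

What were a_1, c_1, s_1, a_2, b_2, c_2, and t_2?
a_1 = 8
c_1 = 4
s_1 = 1.5
a_2 = 3
b_2 = 3.5
c_2 = 1
t_2 = 5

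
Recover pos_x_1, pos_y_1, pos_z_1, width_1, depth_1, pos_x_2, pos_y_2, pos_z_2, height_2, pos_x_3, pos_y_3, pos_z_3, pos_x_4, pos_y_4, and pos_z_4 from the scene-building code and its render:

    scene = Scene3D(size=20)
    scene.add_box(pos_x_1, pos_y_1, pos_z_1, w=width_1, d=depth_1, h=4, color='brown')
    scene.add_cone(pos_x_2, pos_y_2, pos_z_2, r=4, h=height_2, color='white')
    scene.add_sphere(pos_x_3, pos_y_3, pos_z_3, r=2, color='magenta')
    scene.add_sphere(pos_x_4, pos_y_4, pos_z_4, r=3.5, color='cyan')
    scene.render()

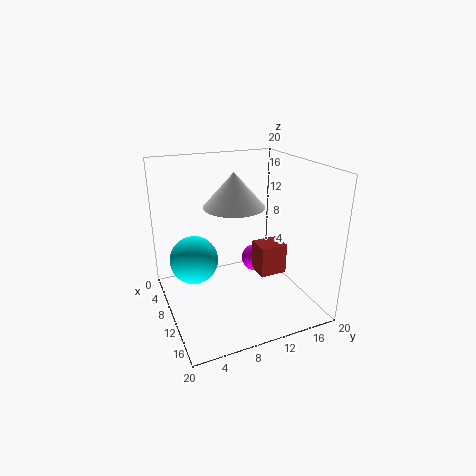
pos_x_1 = 12.5; pos_y_1 = 11; pos_z_1 = 6.5; width_1 = 3; depth_1 = 3.5; pos_x_2 = 11; pos_y_2 = 9; pos_z_2 = 15; height_2 = 4.5; pos_x_3 = 8.5; pos_y_3 = 13.5; pos_z_3 = 5.5; pos_x_4 = 6.5; pos_y_4 = 4.5; pos_z_4 = 6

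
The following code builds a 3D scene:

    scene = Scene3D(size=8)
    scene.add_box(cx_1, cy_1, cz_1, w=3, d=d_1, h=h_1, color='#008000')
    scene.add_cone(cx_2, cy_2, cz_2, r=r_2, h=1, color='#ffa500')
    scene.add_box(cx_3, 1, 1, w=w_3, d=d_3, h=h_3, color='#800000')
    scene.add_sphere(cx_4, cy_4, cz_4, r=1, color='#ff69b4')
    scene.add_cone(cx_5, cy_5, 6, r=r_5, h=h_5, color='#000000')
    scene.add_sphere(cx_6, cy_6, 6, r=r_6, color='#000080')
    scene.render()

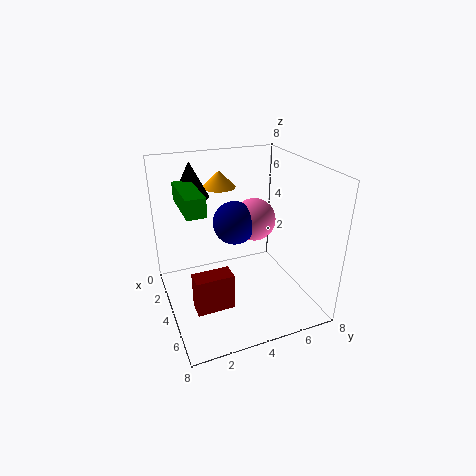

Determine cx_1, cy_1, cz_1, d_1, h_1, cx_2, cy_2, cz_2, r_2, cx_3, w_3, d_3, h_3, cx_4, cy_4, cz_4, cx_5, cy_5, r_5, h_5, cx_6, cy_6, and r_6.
cx_1 = 2
cy_1 = 1
cz_1 = 6
d_1 = 1
h_1 = 1
cx_2 = 1
cy_2 = 4
cz_2 = 6
r_2 = 1
cx_3 = 5
w_3 = 1
d_3 = 2
h_3 = 2
cx_4 = 6
cy_4 = 4
cz_4 = 6
cx_5 = 2
cy_5 = 2
r_5 = 1
h_5 = 2
cx_6 = 6
cy_6 = 3
r_6 = 1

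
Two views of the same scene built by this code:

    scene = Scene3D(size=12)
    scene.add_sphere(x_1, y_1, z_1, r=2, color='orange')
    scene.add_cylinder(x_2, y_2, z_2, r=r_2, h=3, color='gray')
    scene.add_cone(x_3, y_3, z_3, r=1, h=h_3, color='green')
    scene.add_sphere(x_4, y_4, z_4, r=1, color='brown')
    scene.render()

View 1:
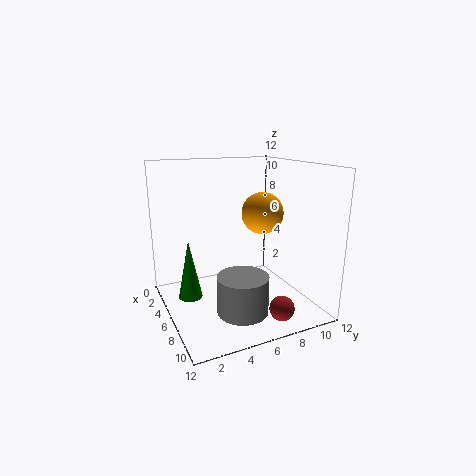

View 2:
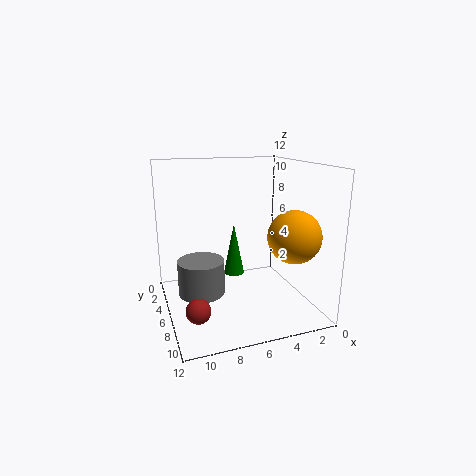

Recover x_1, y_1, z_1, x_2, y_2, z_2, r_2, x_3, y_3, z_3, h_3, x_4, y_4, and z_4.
x_1 = 3, y_1 = 10, z_1 = 7, x_2 = 9, y_2 = 5, z_2 = 1, r_2 = 2, x_3 = 5, y_3 = 2, z_3 = 1, h_3 = 5, x_4 = 10, y_4 = 8, z_4 = 1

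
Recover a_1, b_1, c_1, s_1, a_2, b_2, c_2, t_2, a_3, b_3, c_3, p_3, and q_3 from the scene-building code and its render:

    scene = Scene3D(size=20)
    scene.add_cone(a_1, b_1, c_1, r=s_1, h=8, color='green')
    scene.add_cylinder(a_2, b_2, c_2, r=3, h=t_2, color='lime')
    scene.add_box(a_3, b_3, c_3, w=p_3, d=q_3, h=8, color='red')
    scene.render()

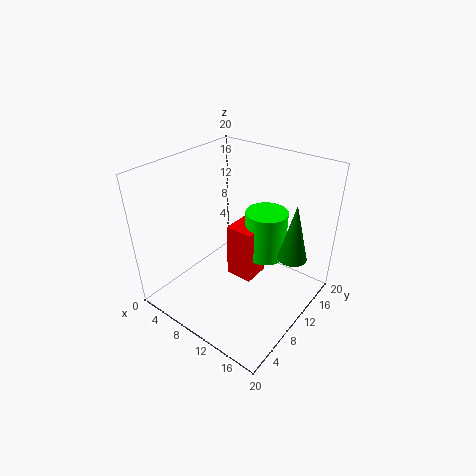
a_1 = 17, b_1 = 13, c_1 = 8, s_1 = 2, a_2 = 12, b_2 = 14, c_2 = 6, t_2 = 7, a_3 = 8, b_3 = 10, c_3 = 3, p_3 = 4, q_3 = 4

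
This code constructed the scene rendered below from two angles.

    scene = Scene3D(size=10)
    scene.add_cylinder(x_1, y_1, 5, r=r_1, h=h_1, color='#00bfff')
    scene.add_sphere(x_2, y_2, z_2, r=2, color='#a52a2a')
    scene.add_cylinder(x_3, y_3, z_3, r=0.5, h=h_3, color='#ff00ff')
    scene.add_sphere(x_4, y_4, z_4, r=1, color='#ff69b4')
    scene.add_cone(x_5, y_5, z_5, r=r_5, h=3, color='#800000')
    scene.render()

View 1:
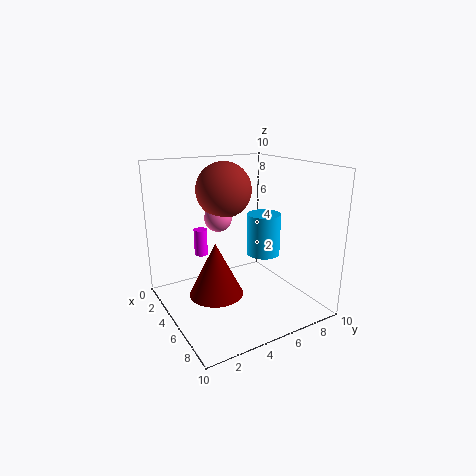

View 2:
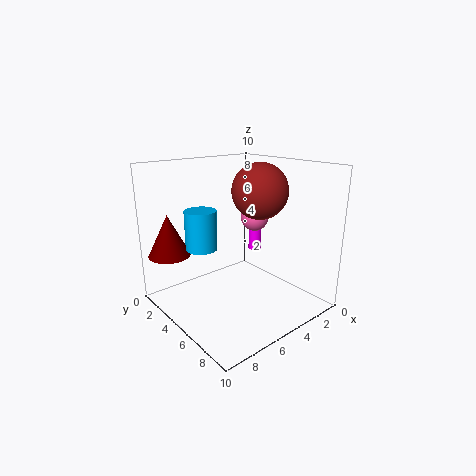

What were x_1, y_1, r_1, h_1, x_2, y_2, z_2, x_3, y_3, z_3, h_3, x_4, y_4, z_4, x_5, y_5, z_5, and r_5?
x_1 = 8, y_1 = 5, r_1 = 1, h_1 = 2.5, x_2 = 3, y_2 = 5, z_2 = 8, x_3 = 2, y_3 = 3.5, z_3 = 3, h_3 = 2, x_4 = 3, y_4 = 4.5, z_4 = 6, x_5 = 8.5, y_5 = 1.5, z_5 = 3.5, r_5 = 1.5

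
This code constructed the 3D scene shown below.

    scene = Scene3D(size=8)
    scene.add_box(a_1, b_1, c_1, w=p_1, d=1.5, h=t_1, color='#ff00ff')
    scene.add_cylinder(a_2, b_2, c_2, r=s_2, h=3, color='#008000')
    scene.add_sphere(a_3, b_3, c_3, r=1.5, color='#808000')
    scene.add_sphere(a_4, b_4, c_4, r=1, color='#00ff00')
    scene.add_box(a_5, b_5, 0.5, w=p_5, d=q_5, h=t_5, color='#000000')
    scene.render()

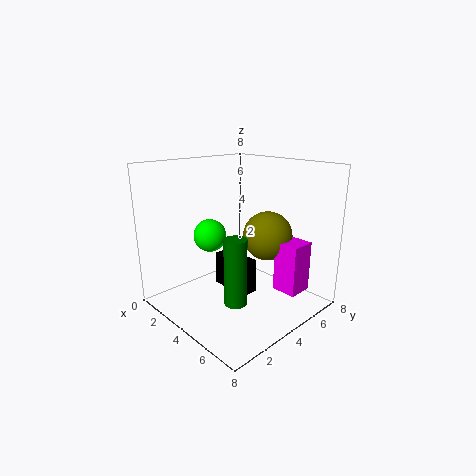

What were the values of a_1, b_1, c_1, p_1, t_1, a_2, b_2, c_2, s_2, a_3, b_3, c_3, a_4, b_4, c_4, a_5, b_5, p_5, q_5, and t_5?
a_1 = 5; b_1 = 6; c_1 = 0.5; p_1 = 1.5; t_1 = 3; a_2 = 7; b_2 = 1; c_2 = 2.5; s_2 = 0.5; a_3 = 4; b_3 = 6.5; c_3 = 3.5; a_4 = 1.5; b_4 = 4; c_4 = 3.5; a_5 = 2; b_5 = 4; p_5 = 2.5; q_5 = 1; t_5 = 2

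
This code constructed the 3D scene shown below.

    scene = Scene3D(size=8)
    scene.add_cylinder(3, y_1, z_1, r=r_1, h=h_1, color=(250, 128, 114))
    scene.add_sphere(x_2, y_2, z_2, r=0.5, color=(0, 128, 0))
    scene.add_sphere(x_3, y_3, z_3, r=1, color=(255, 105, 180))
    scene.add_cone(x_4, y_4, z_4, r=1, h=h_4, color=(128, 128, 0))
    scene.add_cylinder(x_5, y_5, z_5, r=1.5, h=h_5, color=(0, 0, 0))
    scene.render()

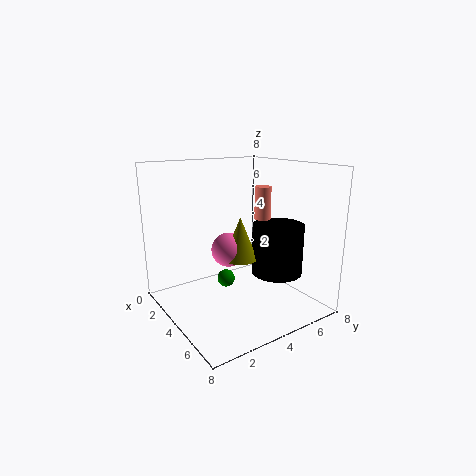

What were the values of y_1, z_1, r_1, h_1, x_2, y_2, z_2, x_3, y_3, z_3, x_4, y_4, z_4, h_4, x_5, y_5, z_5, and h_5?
y_1 = 6.5
z_1 = 4.5
r_1 = 0.5
h_1 = 2
x_2 = 3.5
y_2 = 3.5
z_2 = 1.5
x_3 = 3
y_3 = 4
z_3 = 3
x_4 = 3.5
y_4 = 4.5
z_4 = 2.5
h_4 = 2.5
x_5 = 4.5
y_5 = 6.5
z_5 = 1.5
h_5 = 3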